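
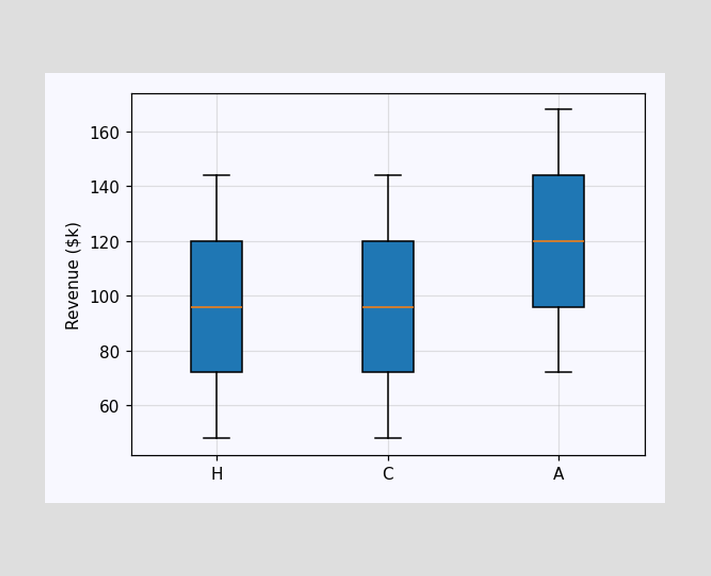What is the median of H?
$96k

The median line in the H box sits at $96k.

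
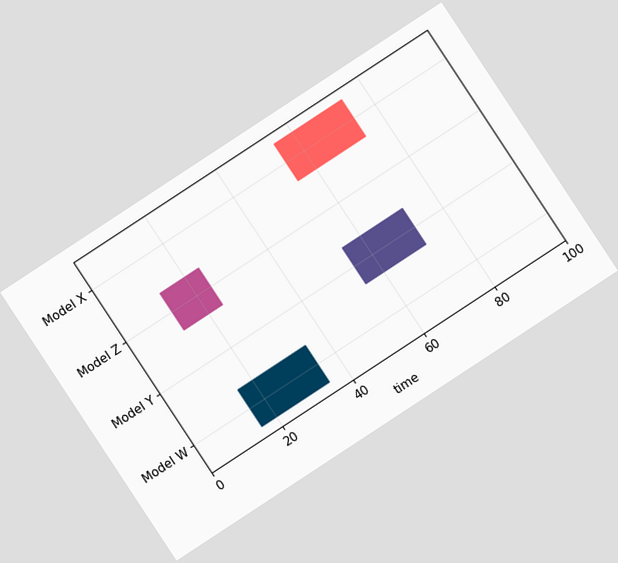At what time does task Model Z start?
13

The chart is tilted about 33° counter-clockwise. The Model Z bar begins at t=13.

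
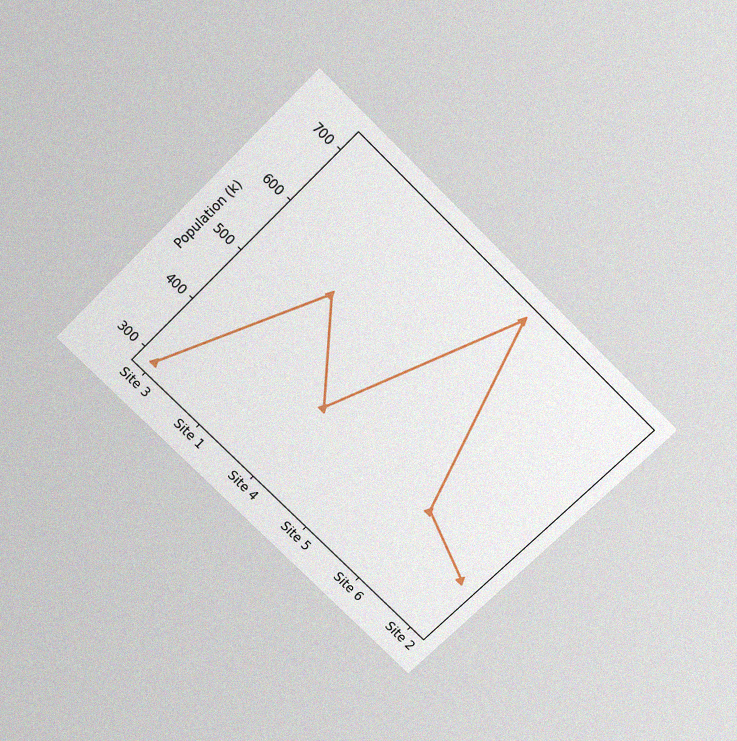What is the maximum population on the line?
714k

The chart is tilted about 45° clockwise and viewed slightly from above, with some photo noise. The highest point is at Site 5, and reading across to the y-axis gives 714k.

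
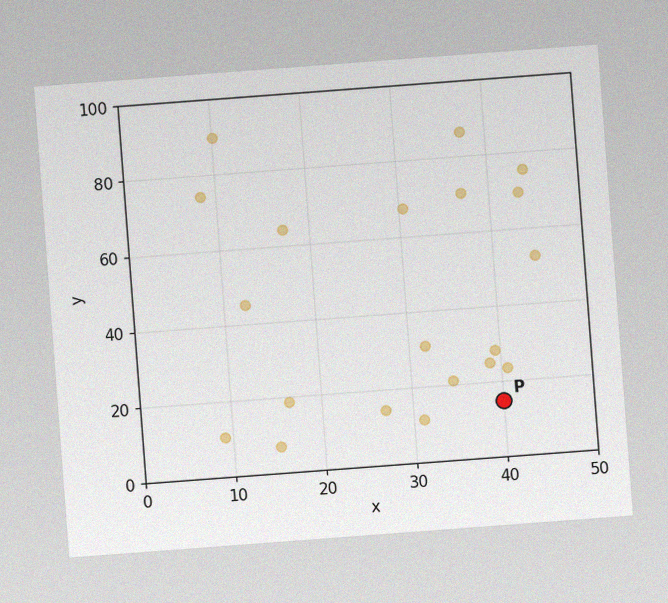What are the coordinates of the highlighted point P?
The chart is tilted about 4° counter-clockwise, with some photo noise. Following the gridlines from P to each axis, P sits at (40, 15).

(40, 15)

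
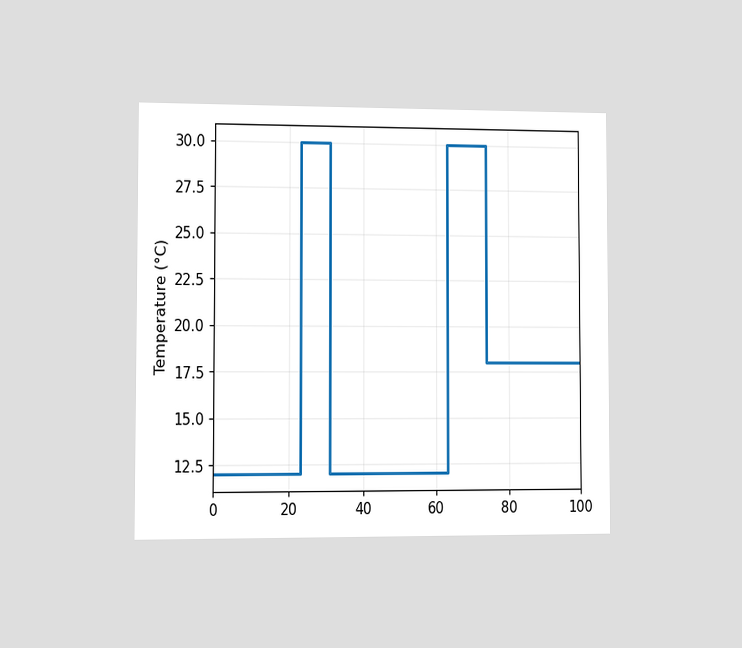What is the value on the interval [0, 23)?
12°C

The chart is viewed slightly from the left. On [0, 23) the step sits at 12°C.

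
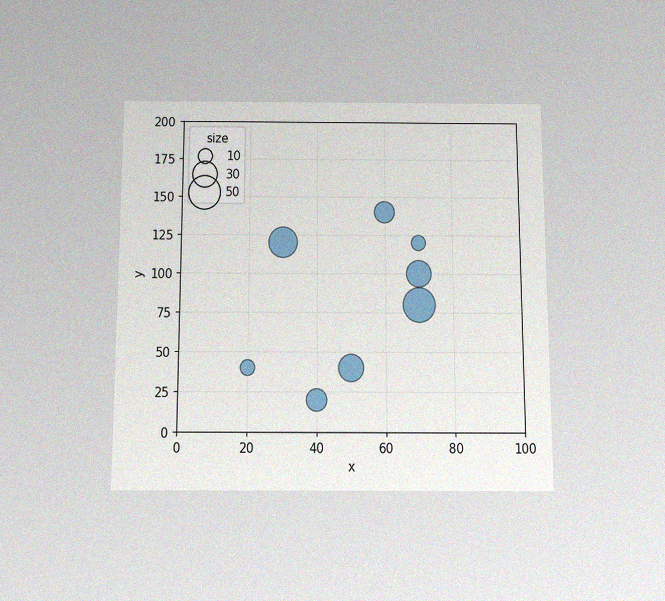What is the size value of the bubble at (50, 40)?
30

The chart is viewed slightly from below, with some photo noise. Matching the bubble at (50, 40) against the size legend gives 30.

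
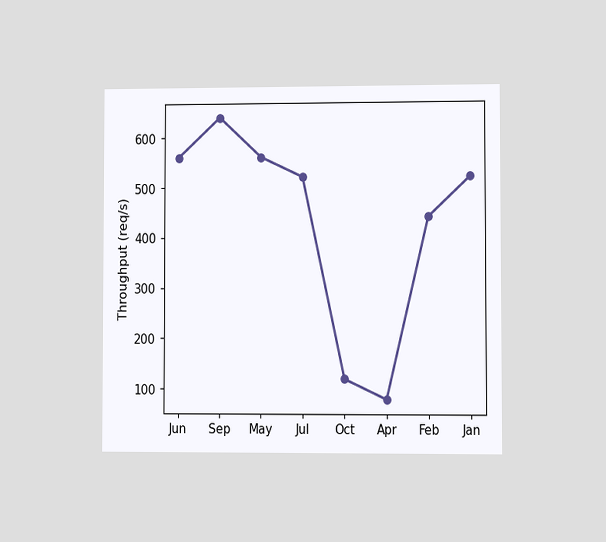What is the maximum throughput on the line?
640req/s

The chart is viewed at a slight angle. The highest point is at Sep, and reading across to the y-axis gives 640req/s.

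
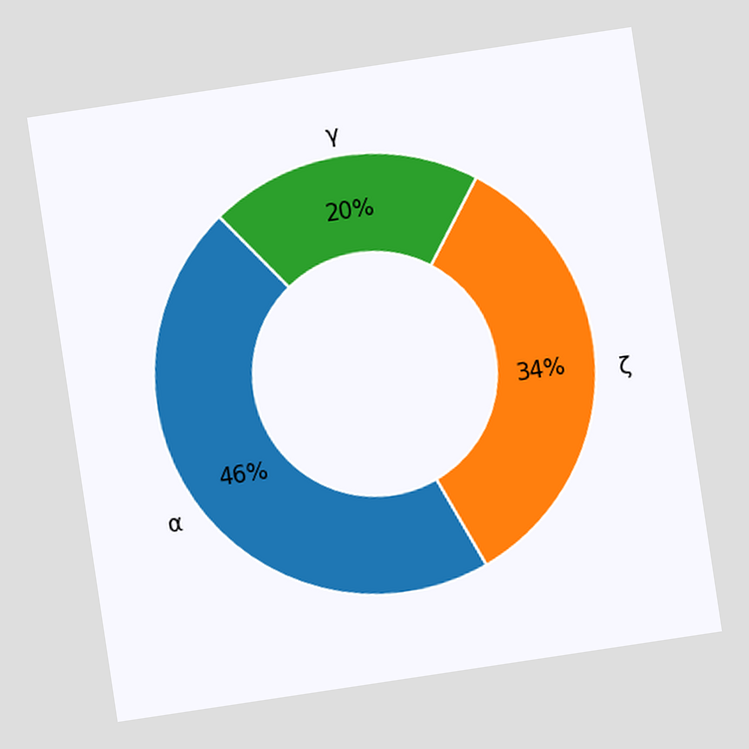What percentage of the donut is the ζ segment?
The chart is tilted about 9° counter-clockwise. The ζ segment takes up 34% of the ring.

34%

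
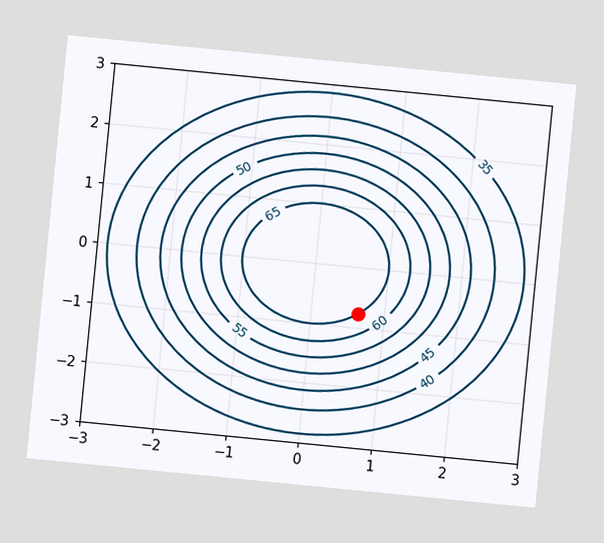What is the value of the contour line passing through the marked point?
The chart is tilted about 6° clockwise. The marked point sits on the contour labelled 65.

65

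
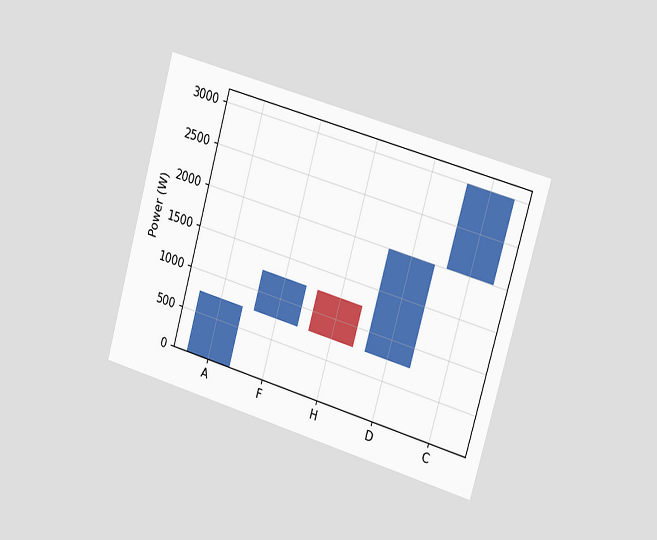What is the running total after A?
The chart is tilted about 16° clockwise and viewed slightly from the right. After A the running total reaches 750W.

750W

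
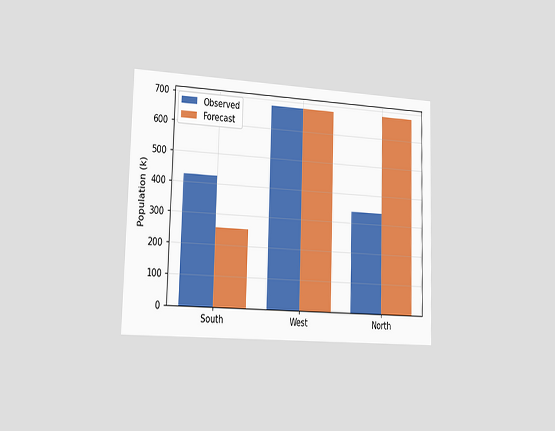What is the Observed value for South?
425k

The chart is viewed slightly from the left. The Observed bar at South reaches 425k on the y-axis.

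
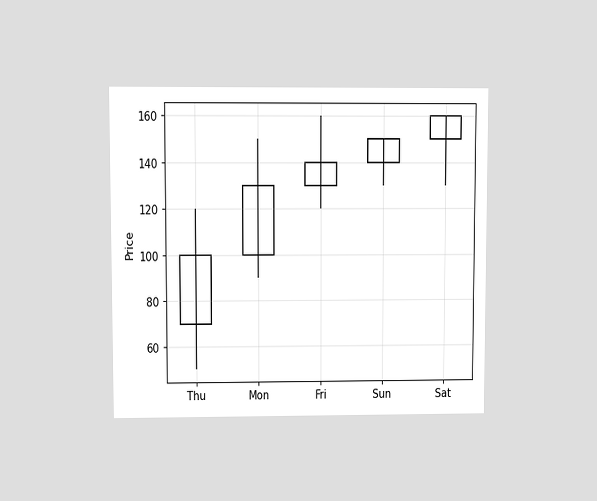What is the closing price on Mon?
130

The chart is viewed at a slight angle. The Mon candle closes at 130.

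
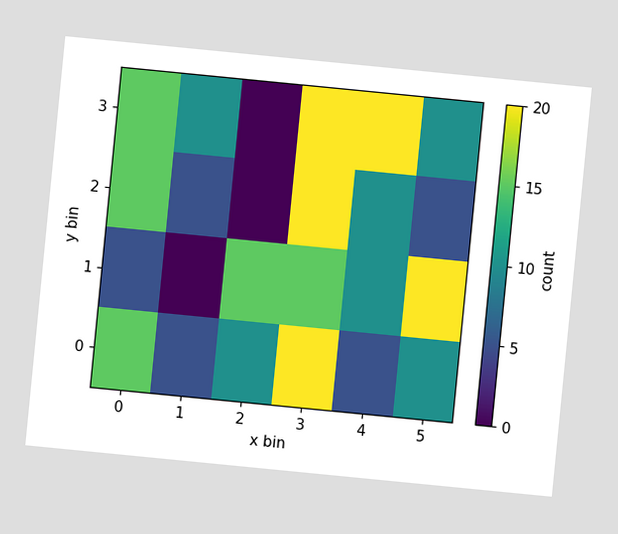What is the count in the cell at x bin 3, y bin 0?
20

The chart is tilted about 6° clockwise. Matching the cell (3, 0) against the colorbar gives 20.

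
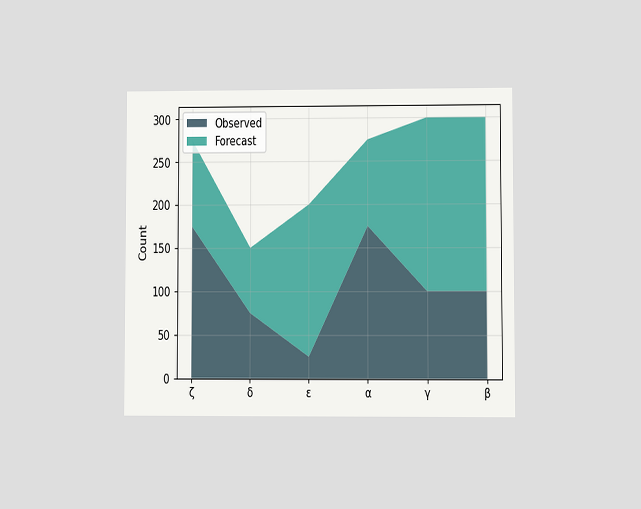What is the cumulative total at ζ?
275

The chart is viewed at a slight angle. The stacked total at ζ reaches 275.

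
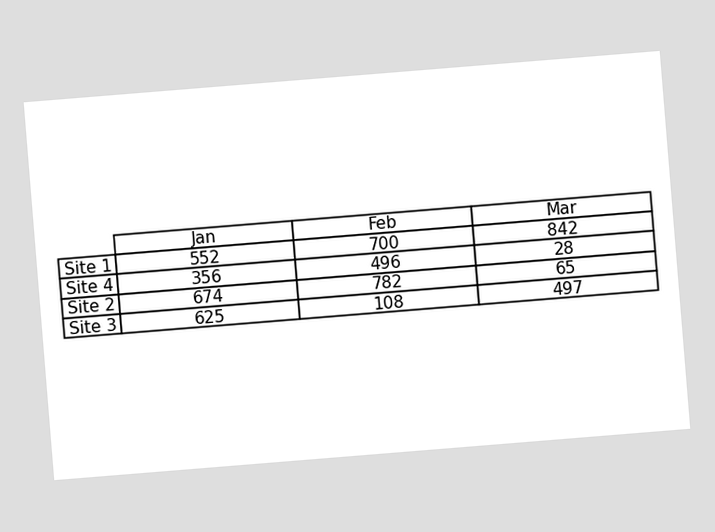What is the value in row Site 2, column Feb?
782

The chart is tilted about 5° counter-clockwise. The (Site 2, Feb) cell reads 782.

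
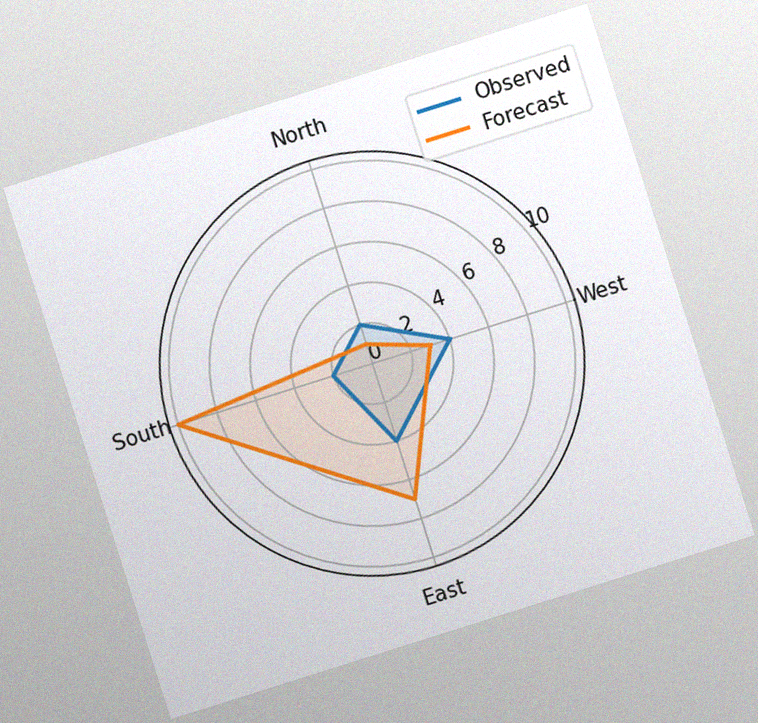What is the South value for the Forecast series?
The chart is tilted about 18° counter-clockwise, with some photo noise. On the South axis, Forecast reaches 10.

10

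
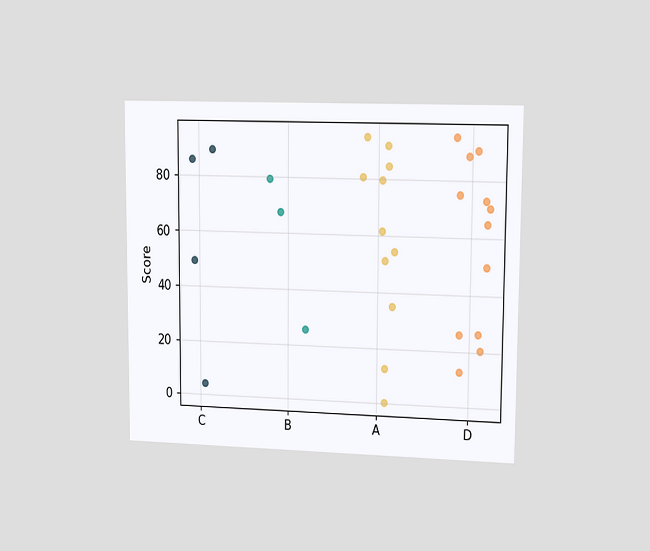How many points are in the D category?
12

The chart is viewed slightly from the right. Counting the markers in the D column gives 12.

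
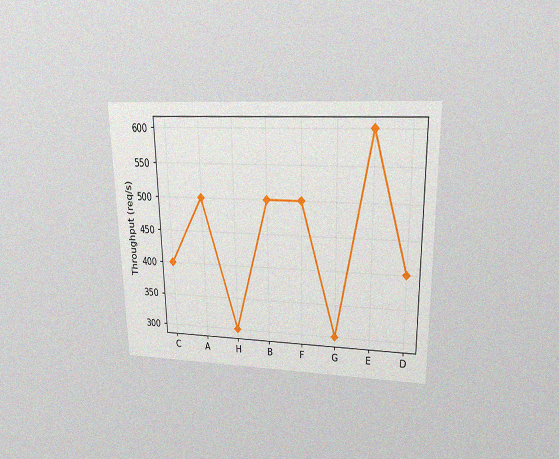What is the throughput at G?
300req/s

The chart is viewed slightly from above, with some photo noise. At G, the line is at 300req/s.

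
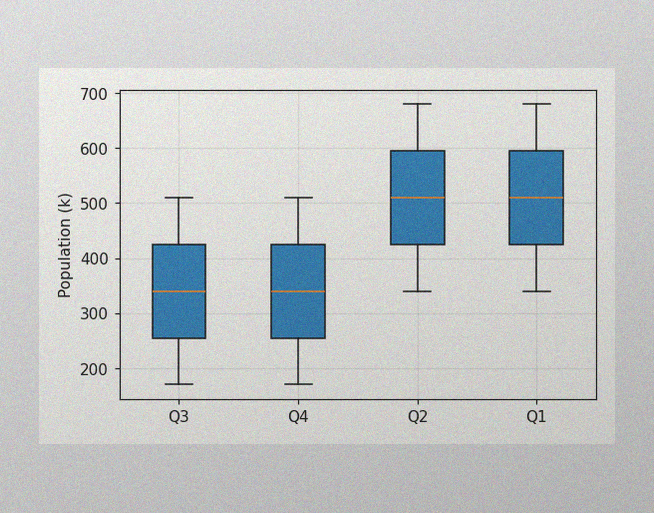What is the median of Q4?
The image has some photo noise and uneven lighting. The median line in the Q4 box sits at 340k.

340k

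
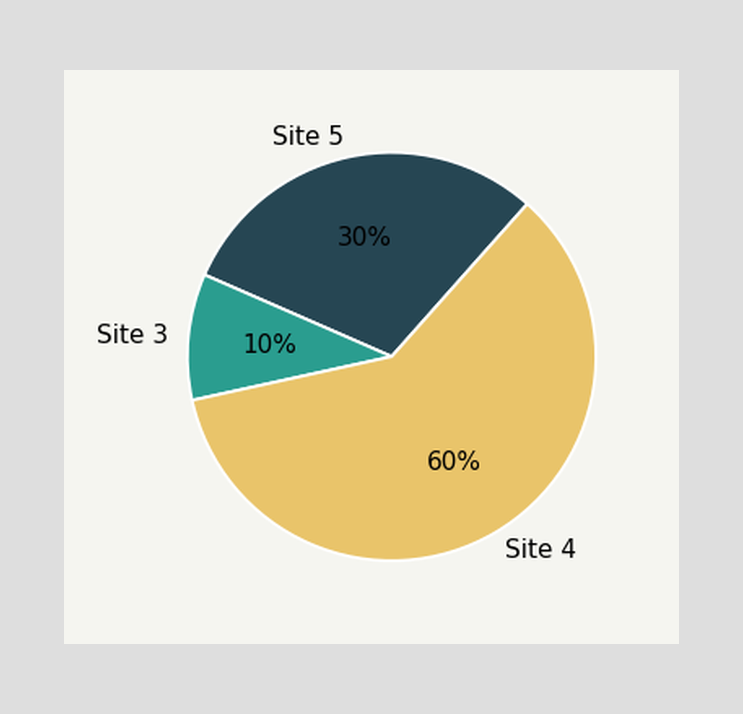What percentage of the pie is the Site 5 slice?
The Site 5 slice takes up 30% of the pie.

30%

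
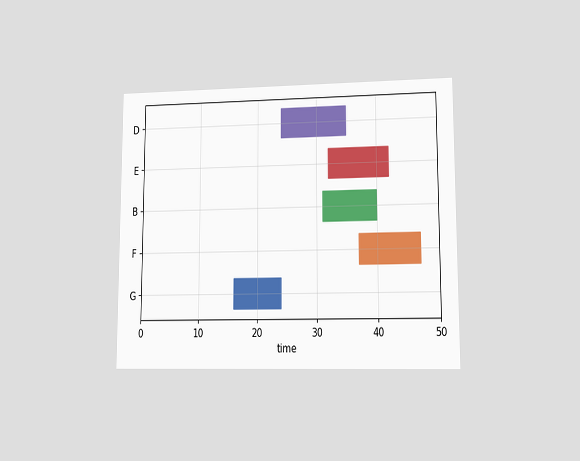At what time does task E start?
The chart is viewed at a slight angle. The E bar begins at t=32.

32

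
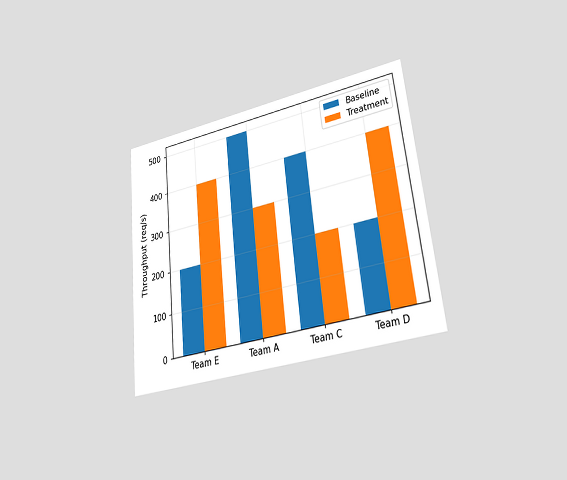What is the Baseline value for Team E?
200req/s

The chart is tilted about 6° counter-clockwise and viewed at a slight angle. The Baseline bar at Team E reaches 200req/s on the y-axis.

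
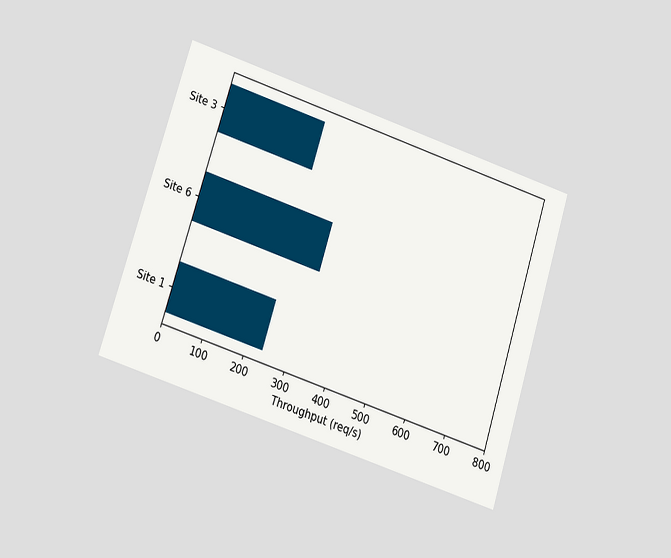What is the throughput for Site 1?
The chart is tilted about 18° clockwise and viewed at a slight angle. Reading along the chart's x-axis, the Site 1 bar reaches 240req/s.

240req/s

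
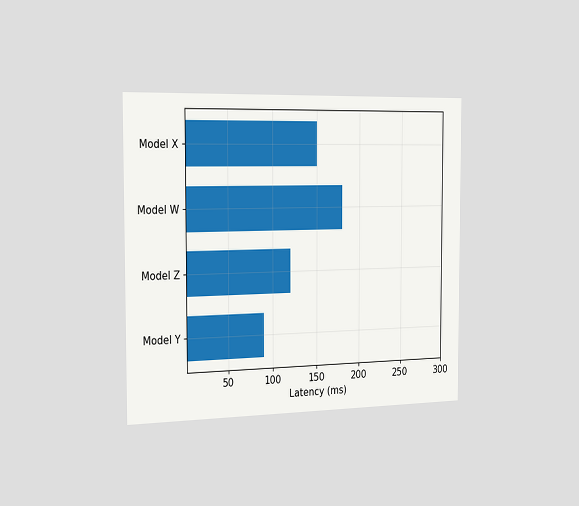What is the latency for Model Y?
The chart is viewed slightly from the left. Reading along the chart's x-axis, the Model Y bar reaches 90ms.

90ms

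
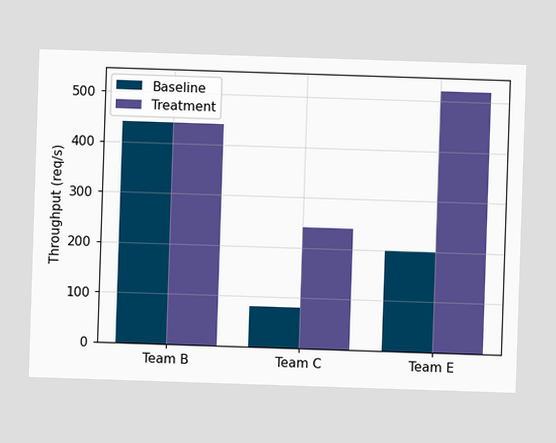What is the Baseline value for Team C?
The Baseline bar at Team C reaches 80req/s on the y-axis.

80req/s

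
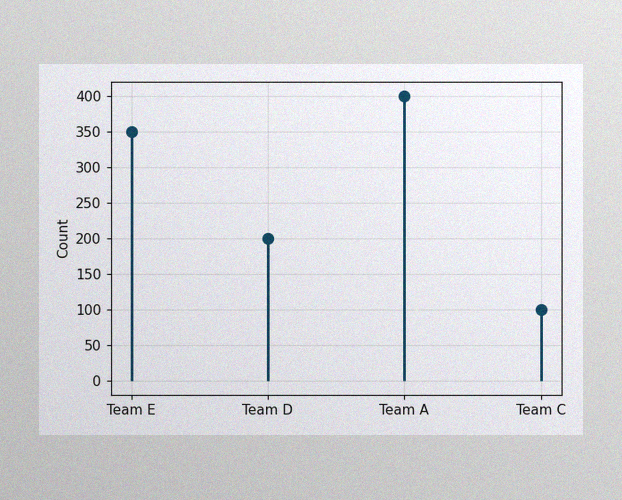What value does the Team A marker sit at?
The image has some photo noise and uneven lighting. The Team A marker sits at 400.

400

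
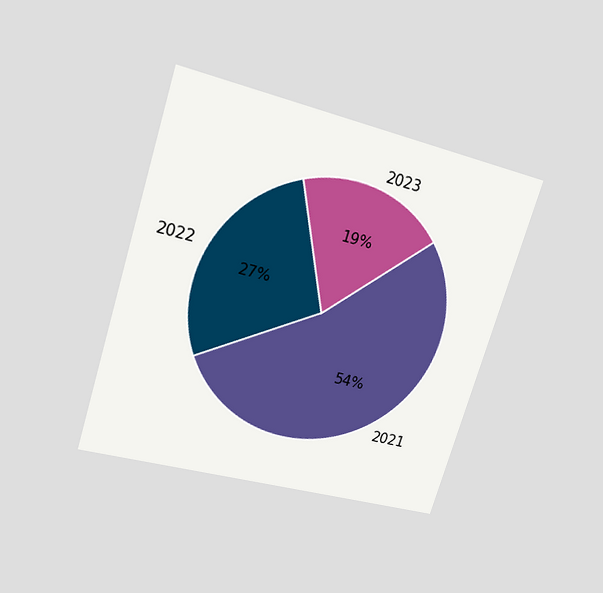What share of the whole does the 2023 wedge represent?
19%

The chart is tilted about 17° clockwise and viewed at a slight angle. The 2023 slice takes up 19% of the pie.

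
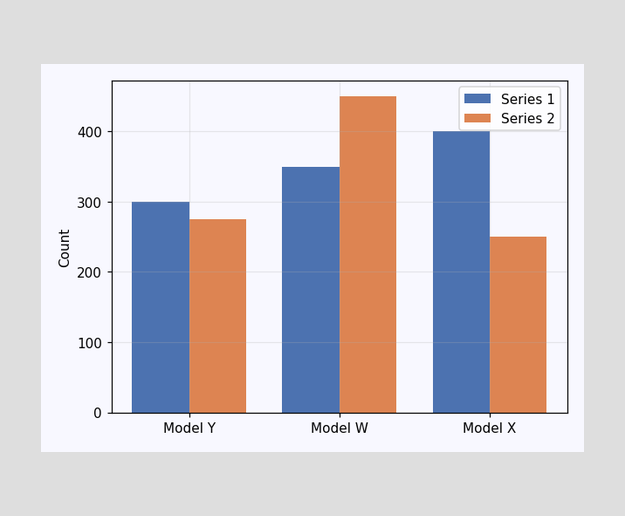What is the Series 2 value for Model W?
450

The Series 2 bar at Model W reaches 450 on the y-axis.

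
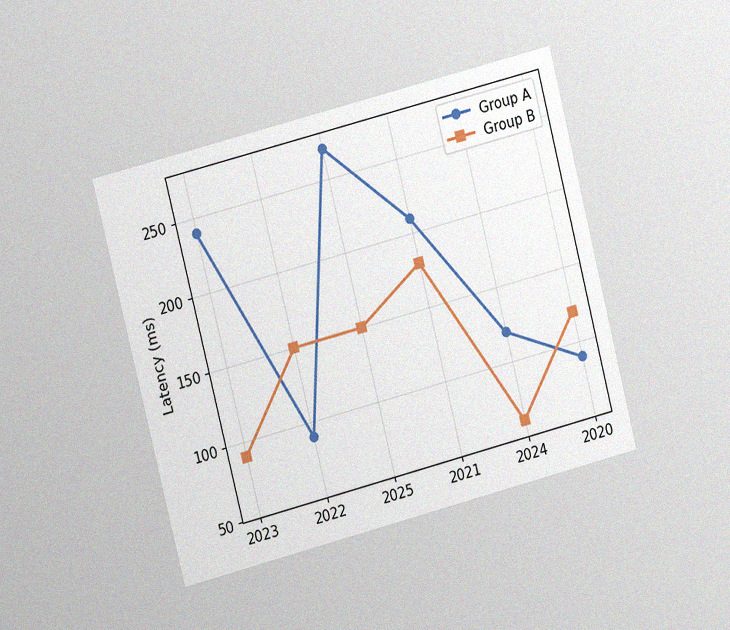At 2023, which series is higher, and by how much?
The chart is tilted about 14° counter-clockwise and viewed at a slight angle, with some photo noise. At 2023, Group A sits above the other line by 150ms.

Group A, by 150ms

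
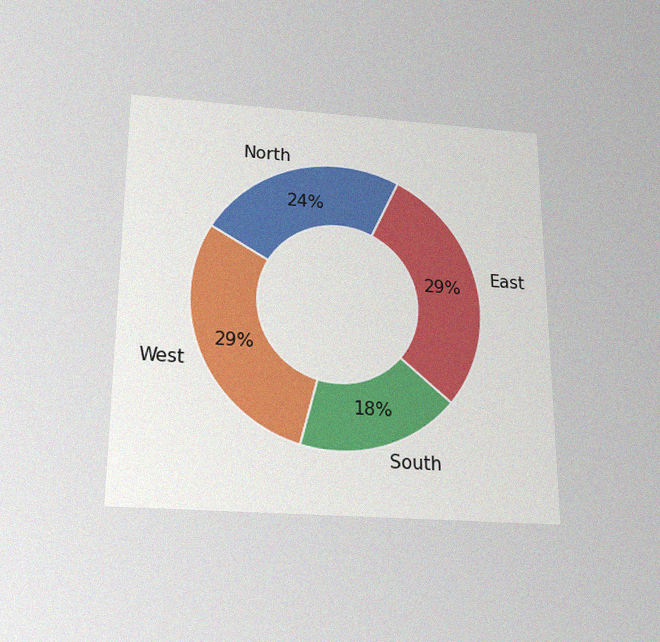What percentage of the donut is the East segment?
The chart is viewed slightly from below, with some photo noise. The East segment takes up 29% of the ring.

29%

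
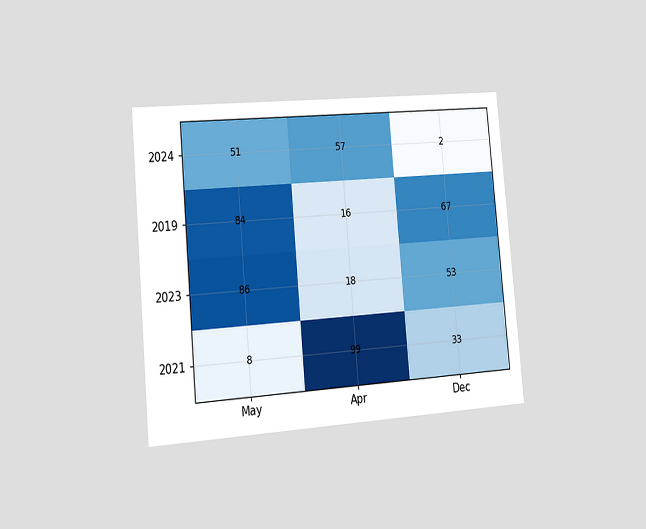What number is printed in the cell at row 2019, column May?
The chart is tilted about 5° counter-clockwise and viewed slightly from the left. The (2019, May) cell reads 84.

84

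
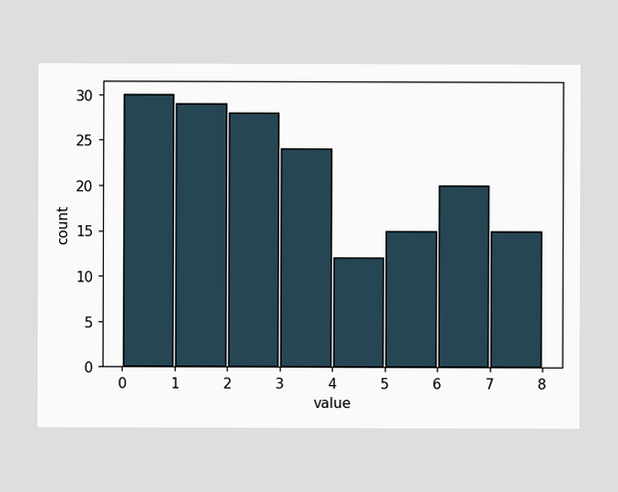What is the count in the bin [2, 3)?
28

The [2, 3) bin has height 28.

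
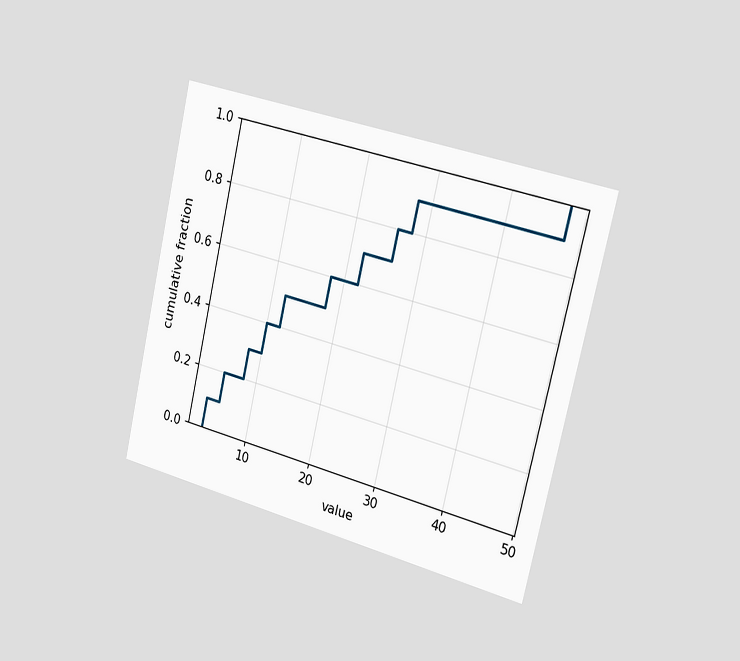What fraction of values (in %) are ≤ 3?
10%

The chart is tilted about 13° clockwise and viewed slightly from the right. At x=3 the ECDF step is at 10%.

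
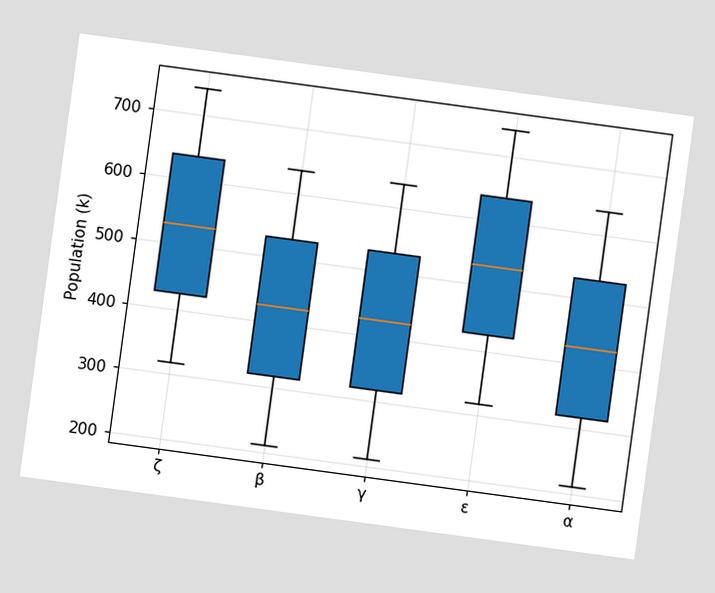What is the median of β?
The chart is tilted about 8° clockwise. The median line in the β box sits at 424k.

424k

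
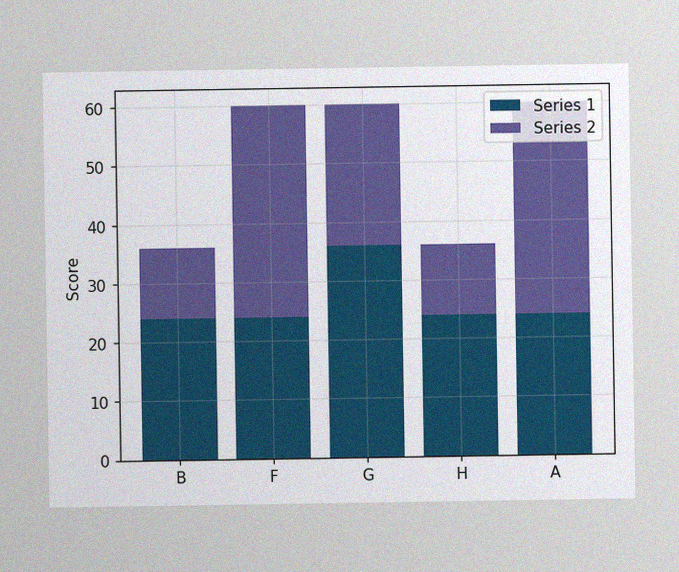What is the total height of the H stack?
The image has some photo noise and uneven lighting. The H stack's top reaches 36 on the y-axis.

36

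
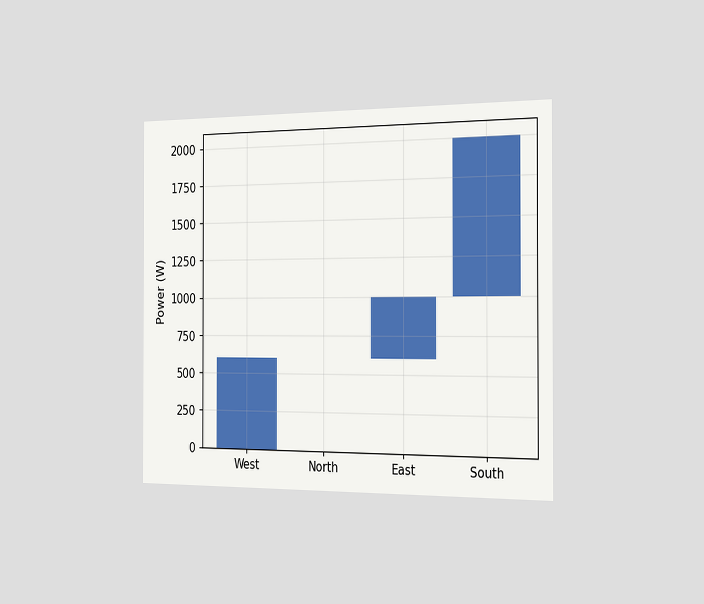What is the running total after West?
600W

The chart is viewed slightly from the right. After West the running total reaches 600W.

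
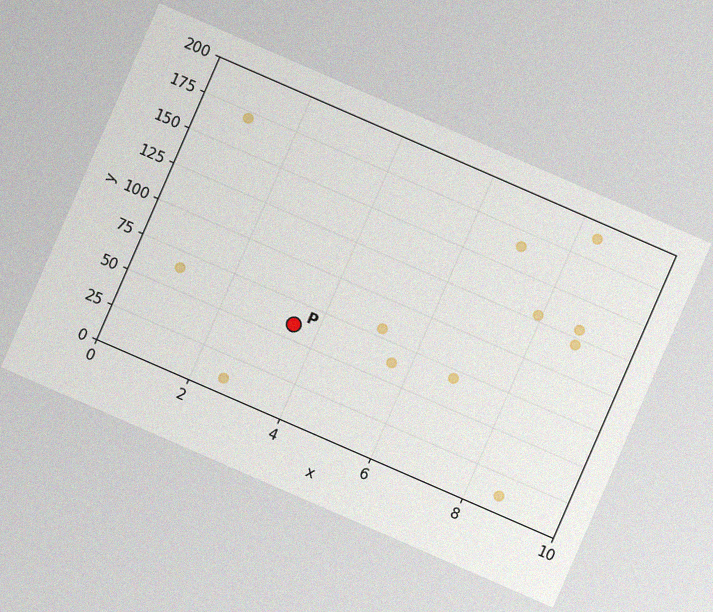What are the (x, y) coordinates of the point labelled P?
(3.5, 60)

The chart is tilted about 24° clockwise, with some photo noise. Following the gridlines from P to each axis, P sits at (3.5, 60).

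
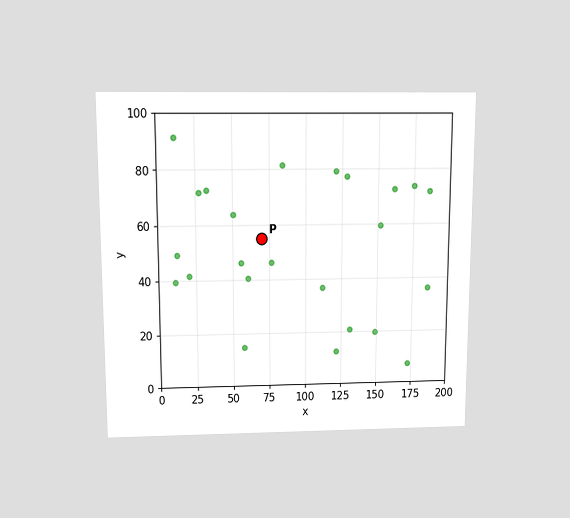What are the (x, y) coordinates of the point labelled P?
The chart is viewed slightly from above. Following the gridlines from P to each axis, P sits at (70, 55).

(70, 55)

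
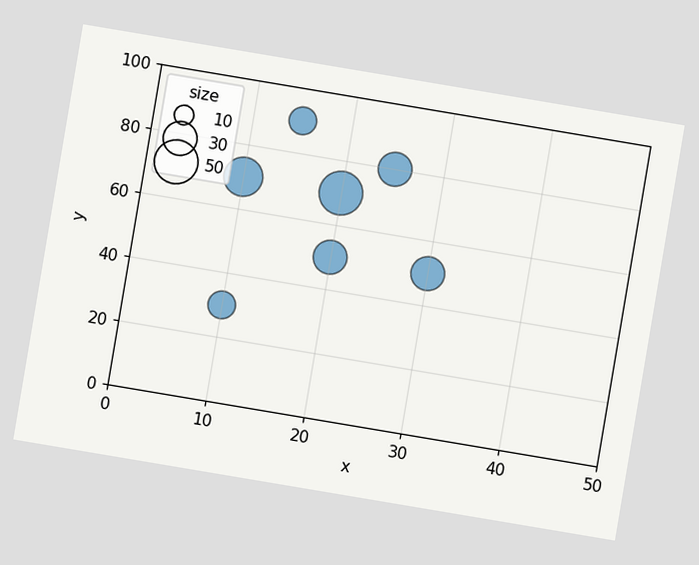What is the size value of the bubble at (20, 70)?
The chart is tilted about 10° clockwise. Matching the bubble at (20, 70) against the size legend gives 50.

50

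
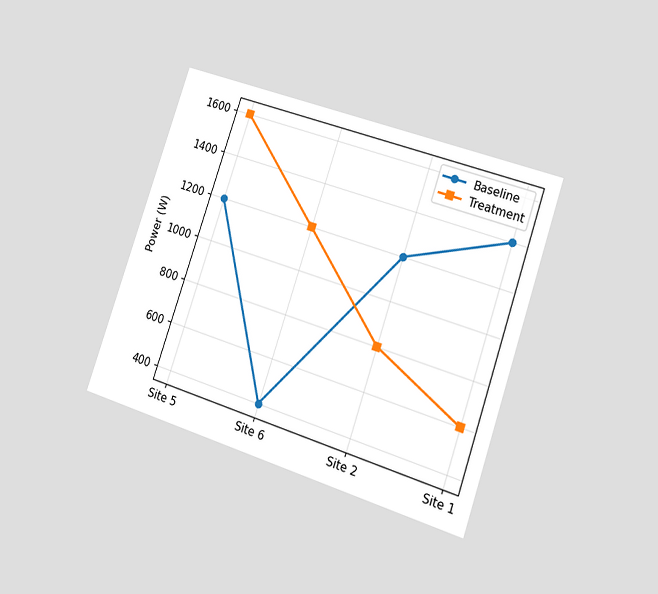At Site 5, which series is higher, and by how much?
Treatment, by 400W

The chart is tilted about 19° clockwise and viewed at a slight angle. At Site 5, Treatment sits above the other line by 400W.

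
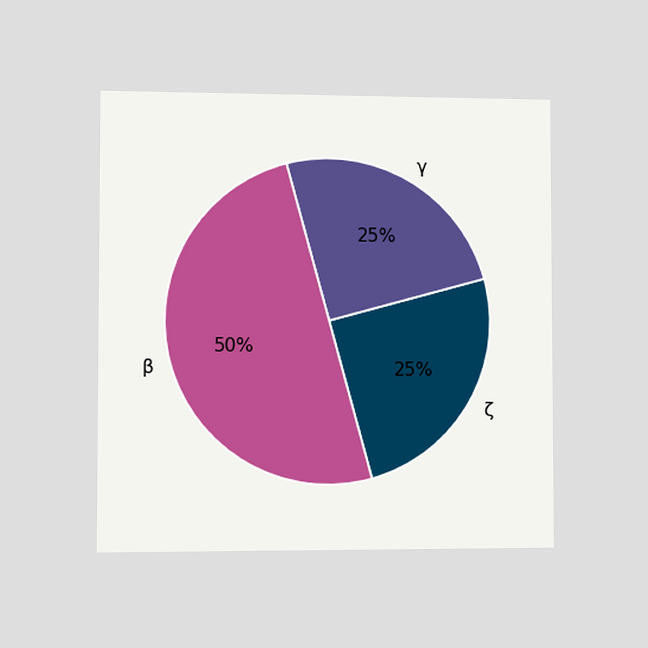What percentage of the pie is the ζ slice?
25%

The chart is viewed slightly from the left. The ζ slice takes up 25% of the pie.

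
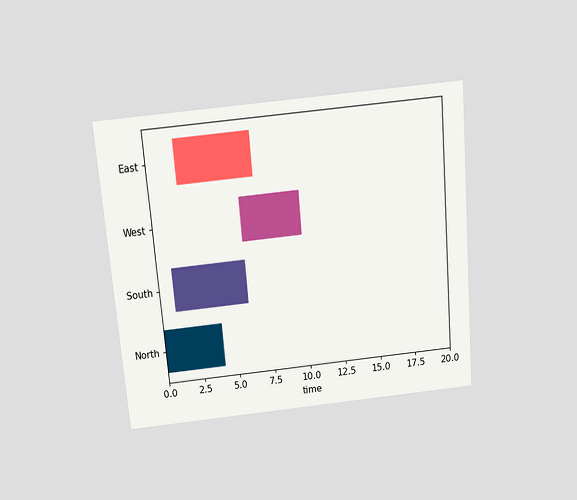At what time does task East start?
2

The chart is tilted about 5° counter-clockwise and viewed slightly from above. The East bar begins at t=2.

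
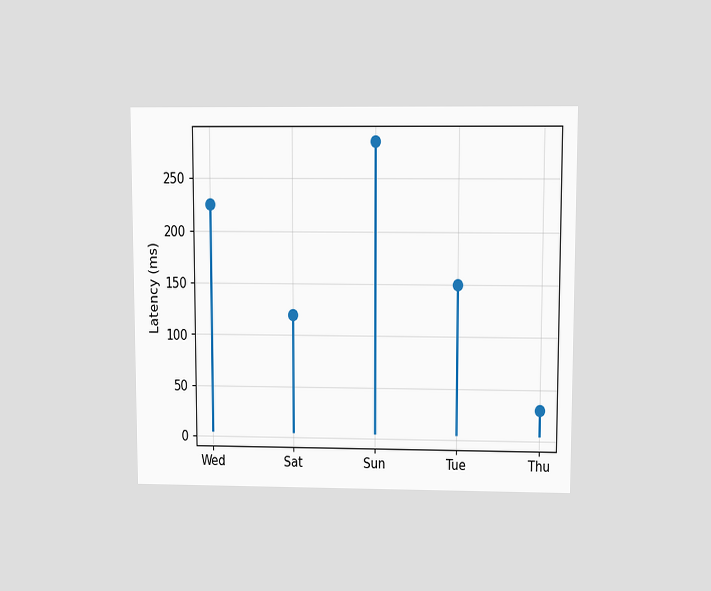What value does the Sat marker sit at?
120ms

The chart is viewed at a slight angle. The Sat marker sits at 120ms.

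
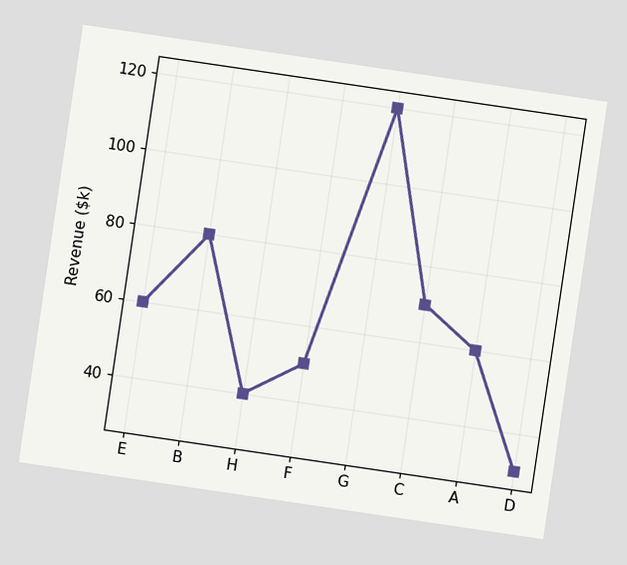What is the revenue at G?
The chart is tilted about 8° clockwise. At G, the line is at $120k.

$120k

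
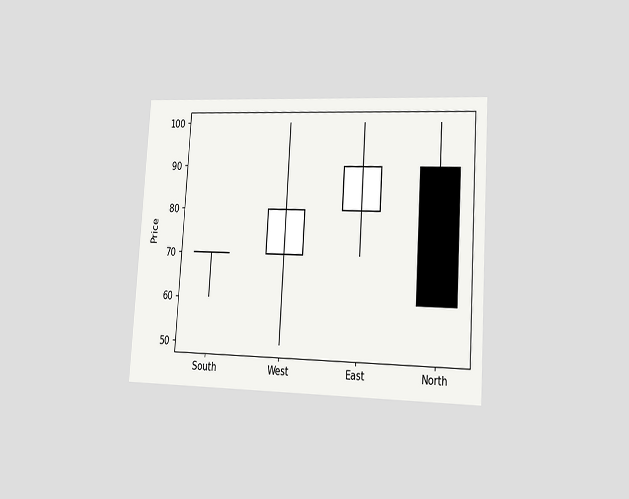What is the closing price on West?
The chart is tilted about 4° clockwise and viewed slightly from the right. The West candle closes at 80.

80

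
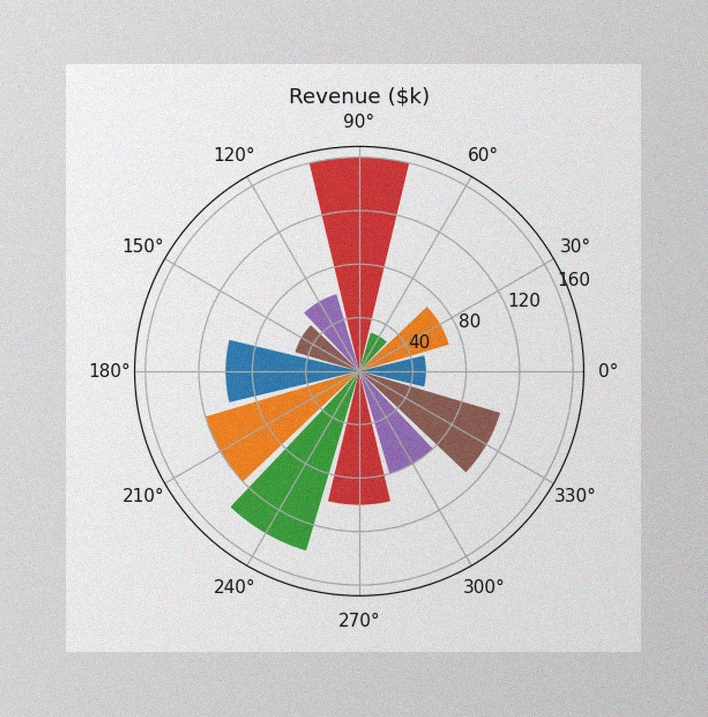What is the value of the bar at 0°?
$50k

The image has some photo noise and uneven lighting. The bar at 0° reaches $50k on the radial axis.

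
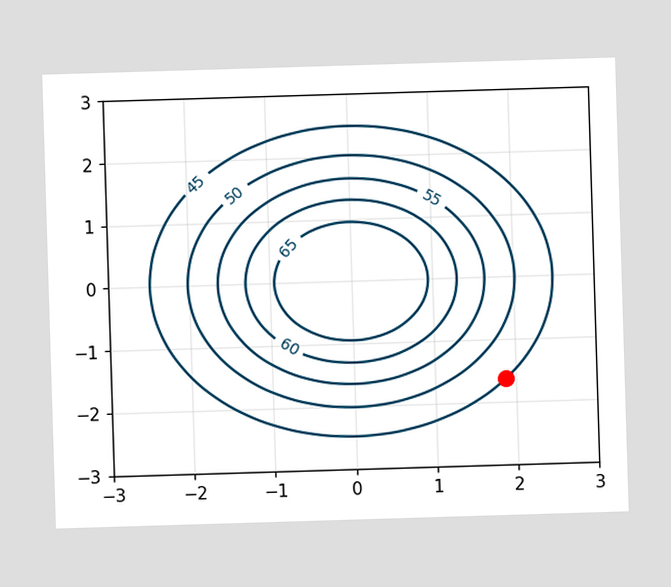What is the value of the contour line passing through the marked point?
45

The marked point sits on the contour labelled 45.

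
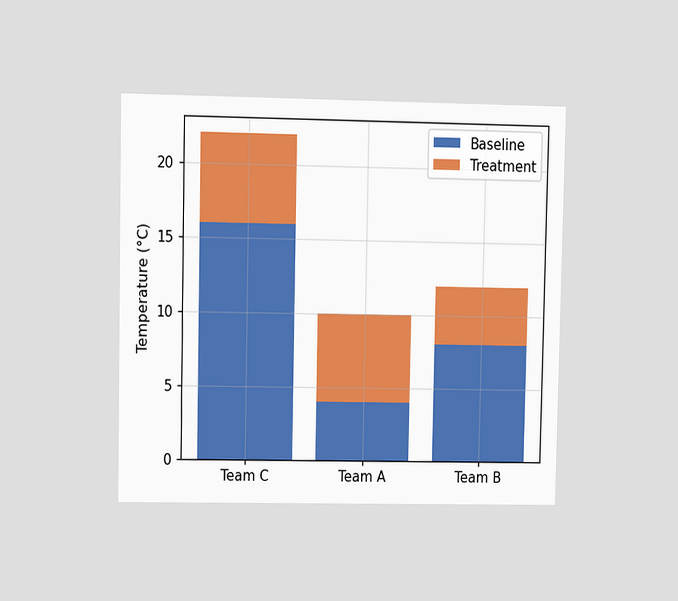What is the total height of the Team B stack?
The chart is viewed at a slight angle. The Team B stack's top reaches 12°C on the y-axis.

12°C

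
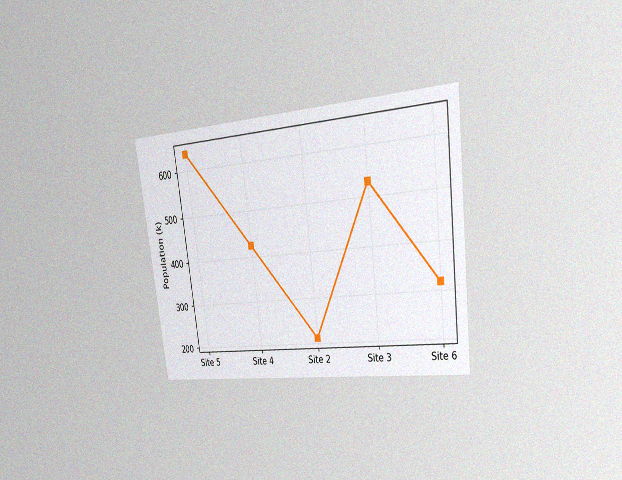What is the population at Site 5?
636k

The chart is tilted about 7° counter-clockwise and viewed slightly from the right, with some photo noise. At Site 5, the line is at 636k.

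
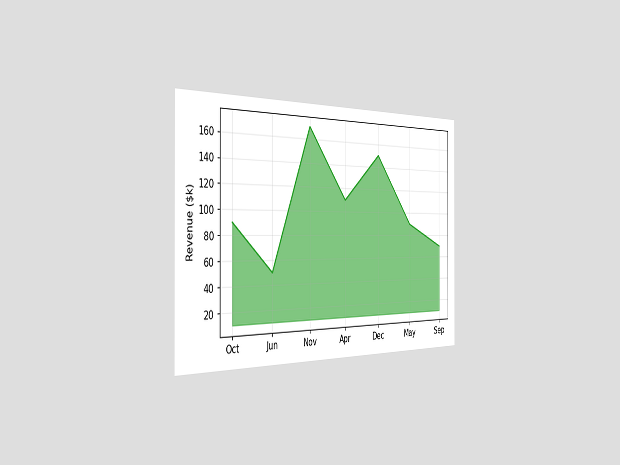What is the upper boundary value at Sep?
The chart is viewed slightly from the left. At Sep the upper boundary is at $70k.

$70k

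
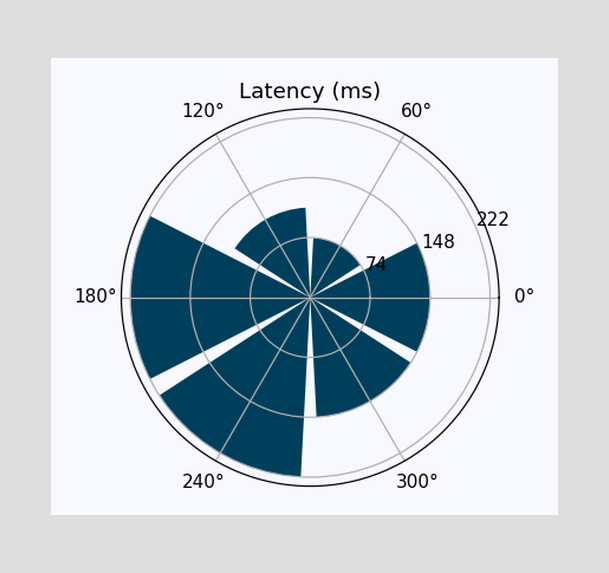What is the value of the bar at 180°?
222ms

The bar at 180° reaches 222ms on the radial axis.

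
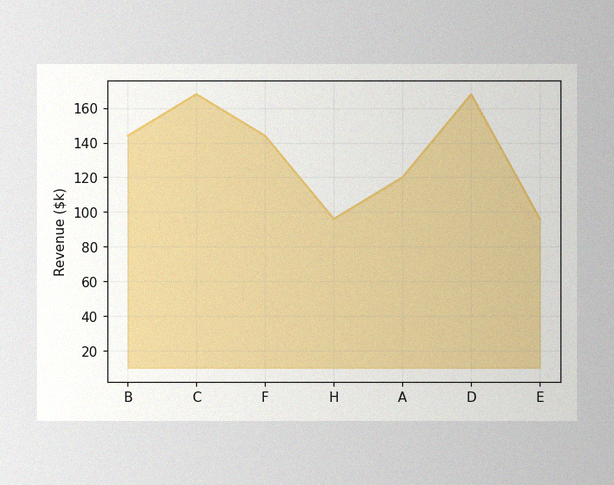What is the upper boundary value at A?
$120k

The image has some photo noise and uneven lighting. At A the upper boundary is at $120k.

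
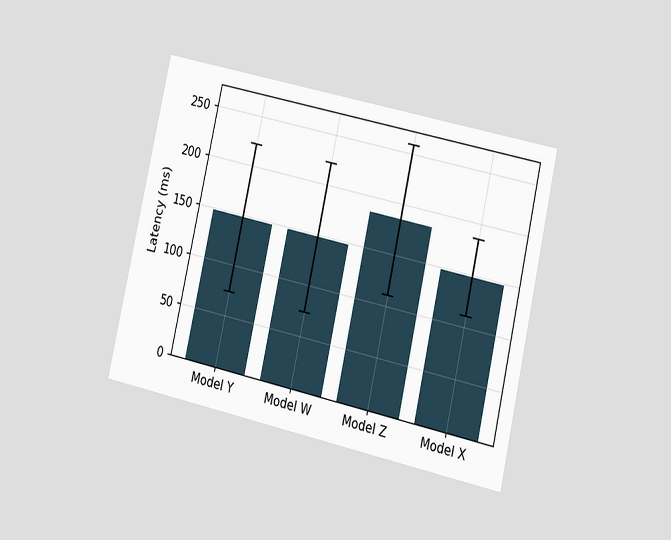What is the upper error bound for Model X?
185ms

The chart is tilted about 13° clockwise and viewed at a slight angle. The Model X bar's upper whisker reaches 185ms.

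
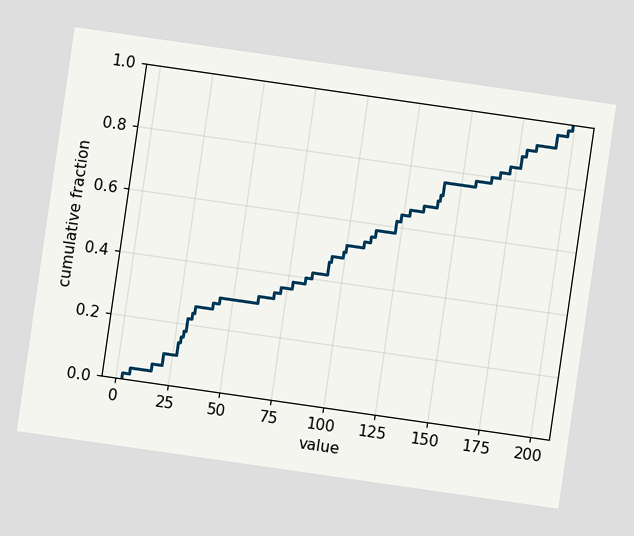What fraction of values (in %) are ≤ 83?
The chart is tilted about 8° clockwise. At x=83 the ECDF step is at 40%.

40%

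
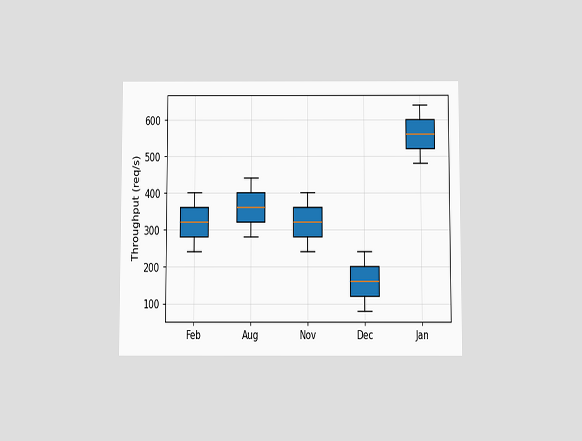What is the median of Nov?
320req/s

The chart is viewed slightly from below. The median line in the Nov box sits at 320req/s.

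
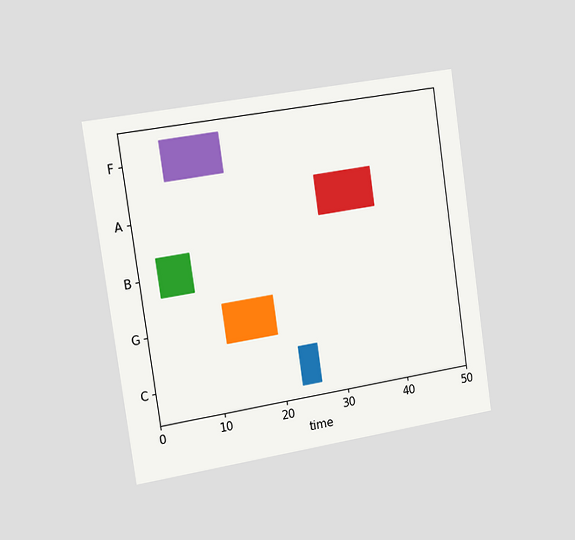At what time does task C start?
23

The chart is tilted about 8° counter-clockwise and viewed slightly from the left. The C bar begins at t=23.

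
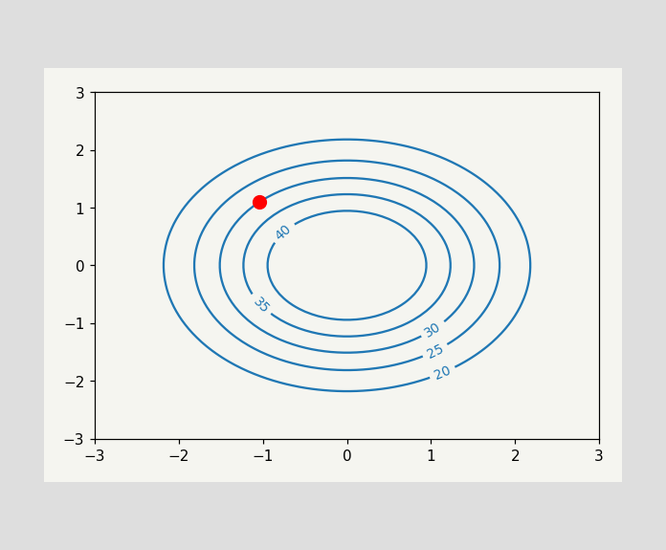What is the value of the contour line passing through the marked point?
30

The marked point sits on the contour labelled 30.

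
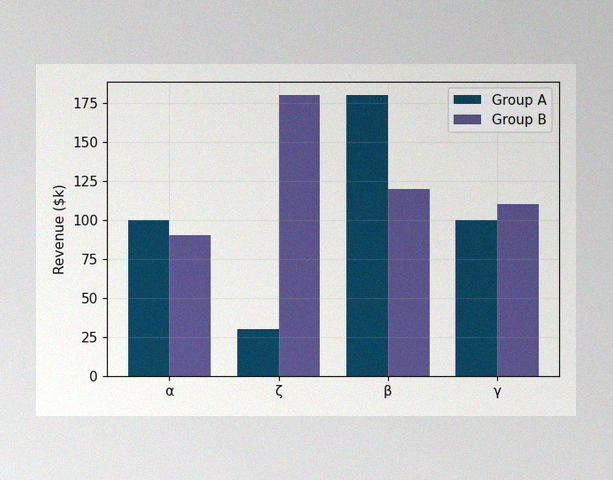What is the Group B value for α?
$90k

The image has some photo noise and uneven lighting. The Group B bar at α reaches $90k on the y-axis.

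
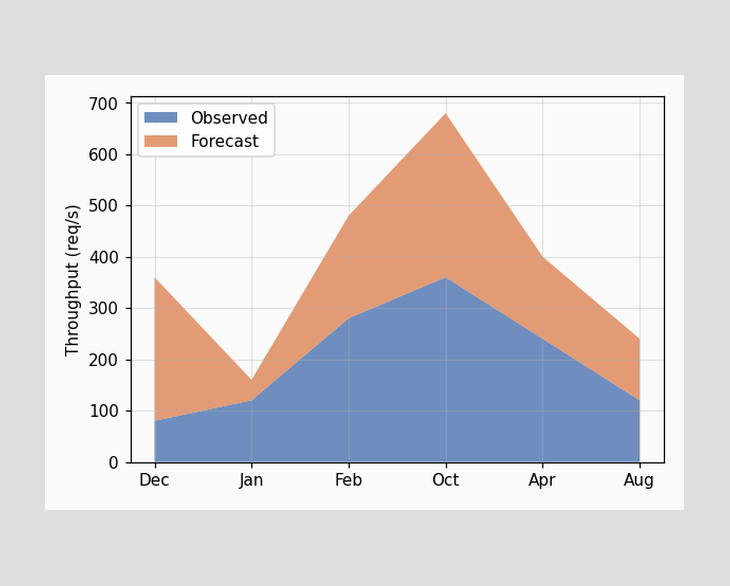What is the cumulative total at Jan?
160req/s

The stacked total at Jan reaches 160req/s.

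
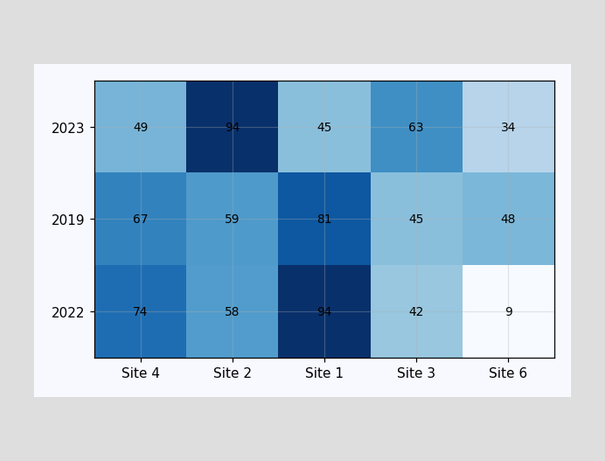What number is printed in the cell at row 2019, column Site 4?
67

The (2019, Site 4) cell reads 67.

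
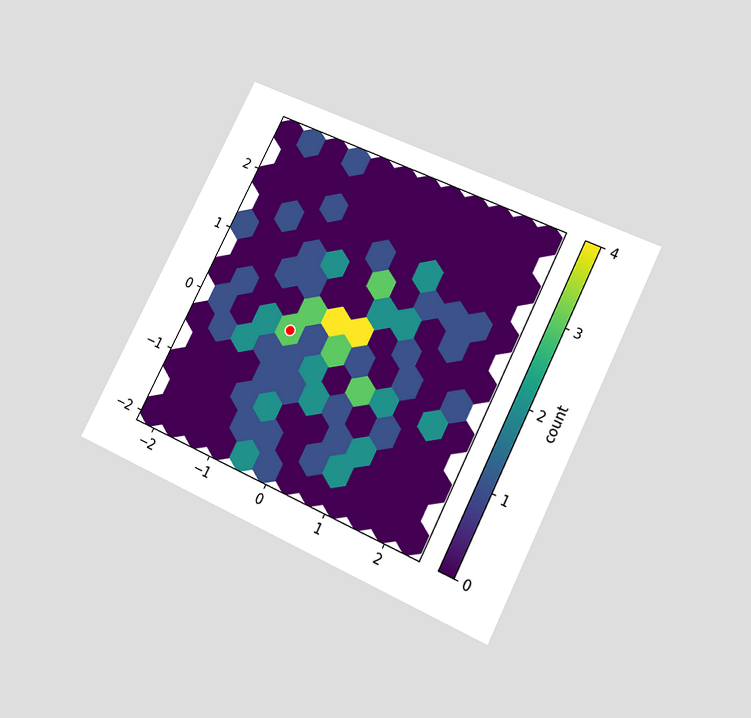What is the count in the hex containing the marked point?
The chart is tilted about 26° clockwise and viewed slightly from below. The marked hex reads 3 on the colorbar.

3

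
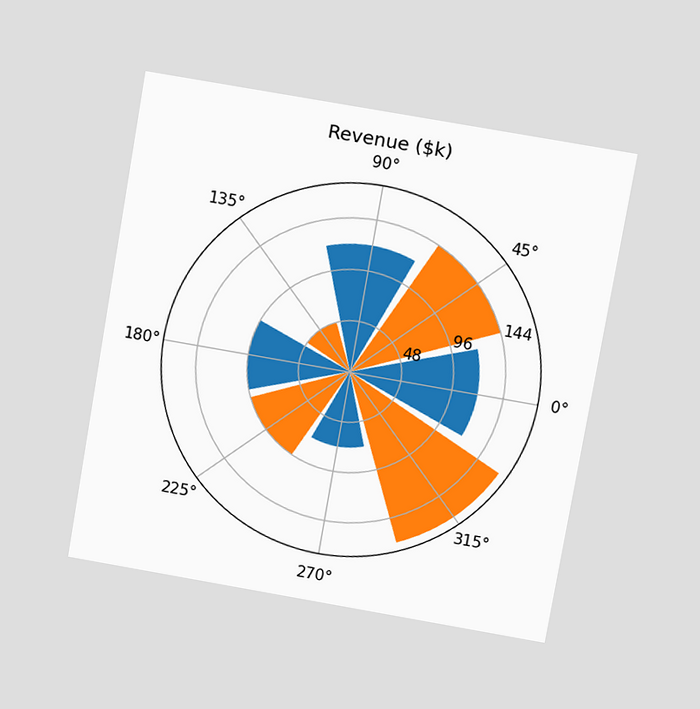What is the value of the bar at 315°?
$168k

The chart is tilted about 10° clockwise and viewed slightly from above. The bar at 315° reaches $168k on the radial axis.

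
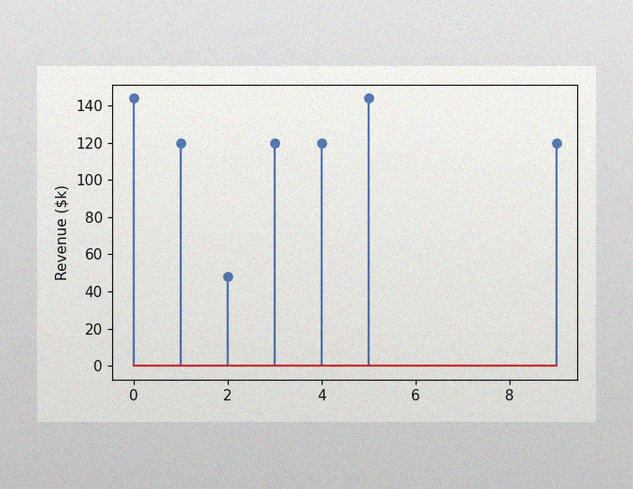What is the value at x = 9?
The image has some photo noise and uneven lighting. The stem at x=9 reaches $120k.

$120k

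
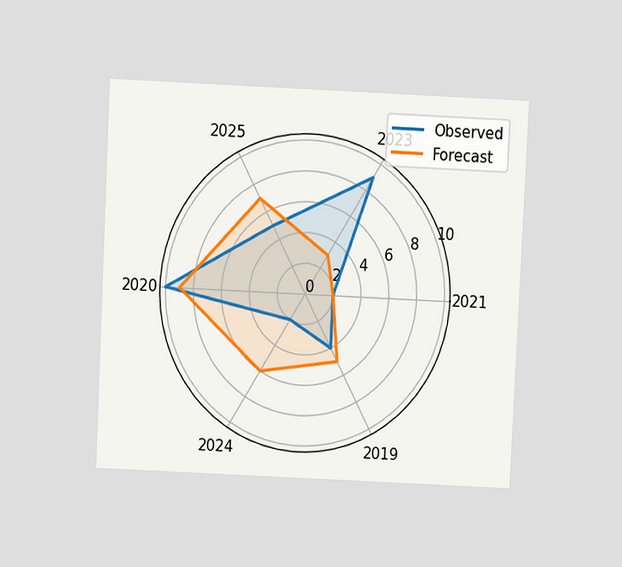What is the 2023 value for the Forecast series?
The chart is tilted about 3° clockwise and viewed slightly from above. On the 2023 axis, Forecast reaches 3.

3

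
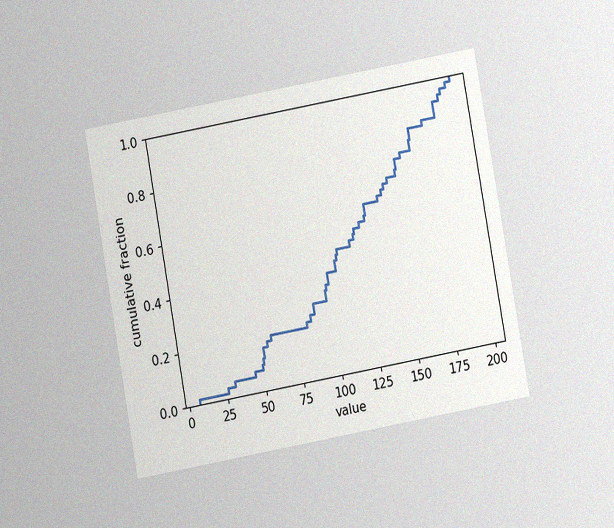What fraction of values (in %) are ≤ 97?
The chart is tilted about 10° counter-clockwise and viewed at a slight angle, with some photo noise. At x=97 the ECDF step is at 32%.

32%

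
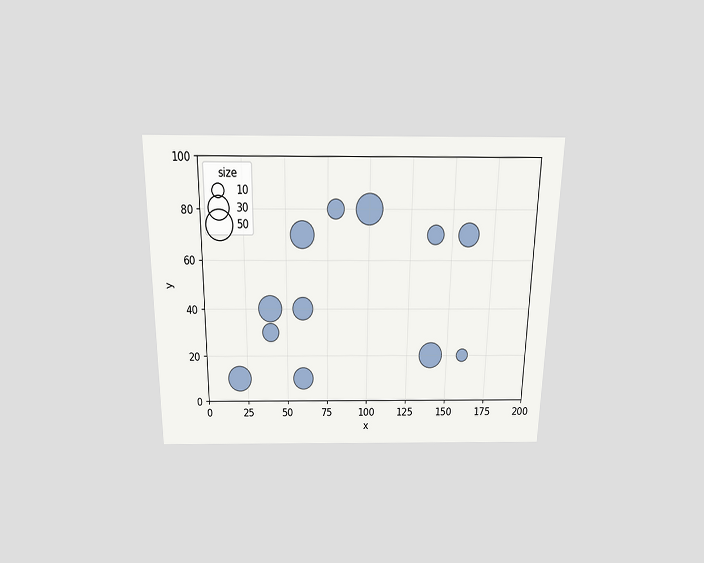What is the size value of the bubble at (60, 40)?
30

The chart is viewed slightly from above. Matching the bubble at (60, 40) against the size legend gives 30.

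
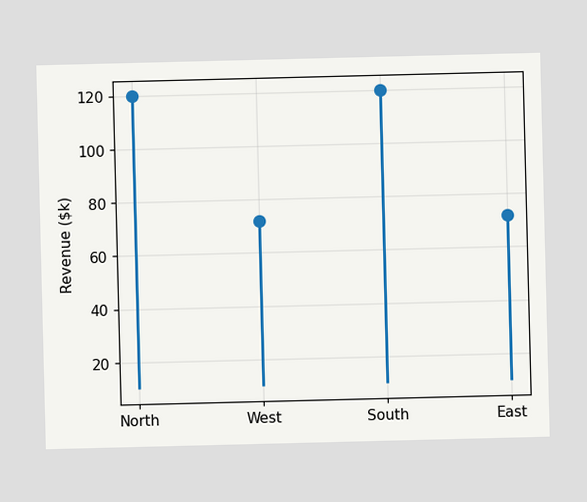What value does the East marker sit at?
The East marker sits at $72k.

$72k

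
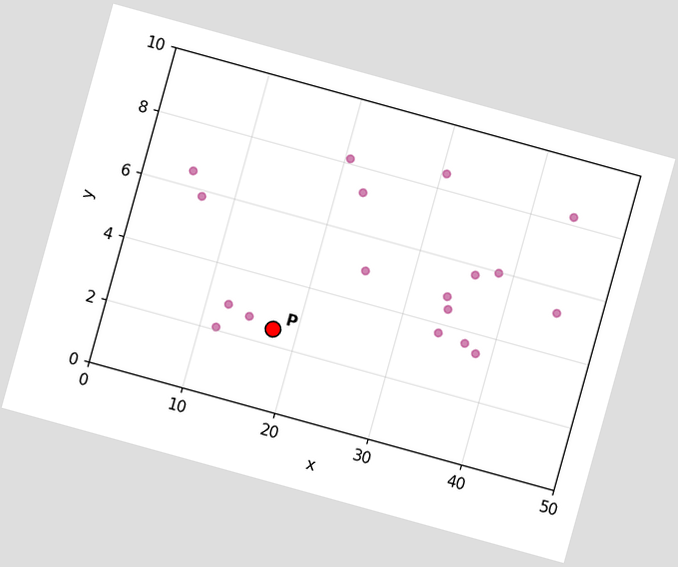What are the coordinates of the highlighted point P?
The chart is tilted about 15° clockwise. Following the gridlines from P to each axis, P sits at (17.5, 2.5).

(17.5, 2.5)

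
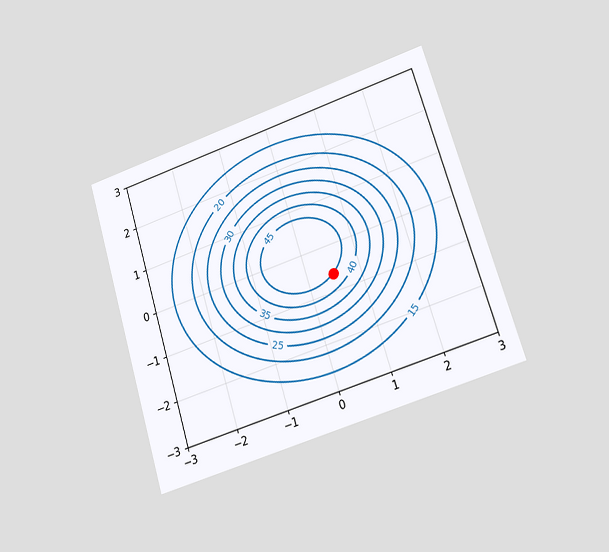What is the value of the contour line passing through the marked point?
45

The chart is tilted about 17° counter-clockwise and viewed at a slight angle. The marked point sits on the contour labelled 45.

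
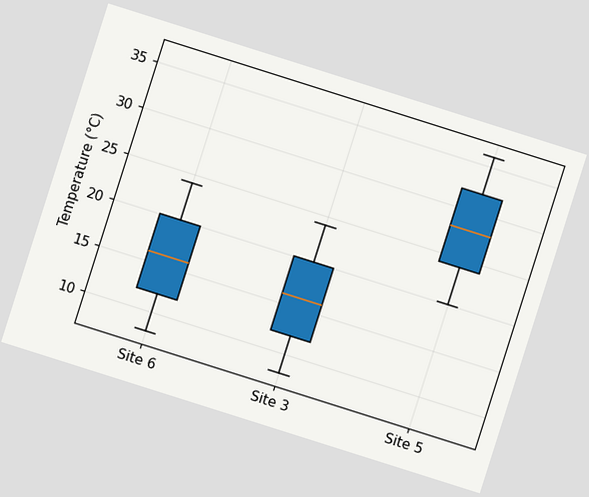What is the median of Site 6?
The chart is tilted about 18° clockwise. The median line in the Site 6 box sits at 16°C.

16°C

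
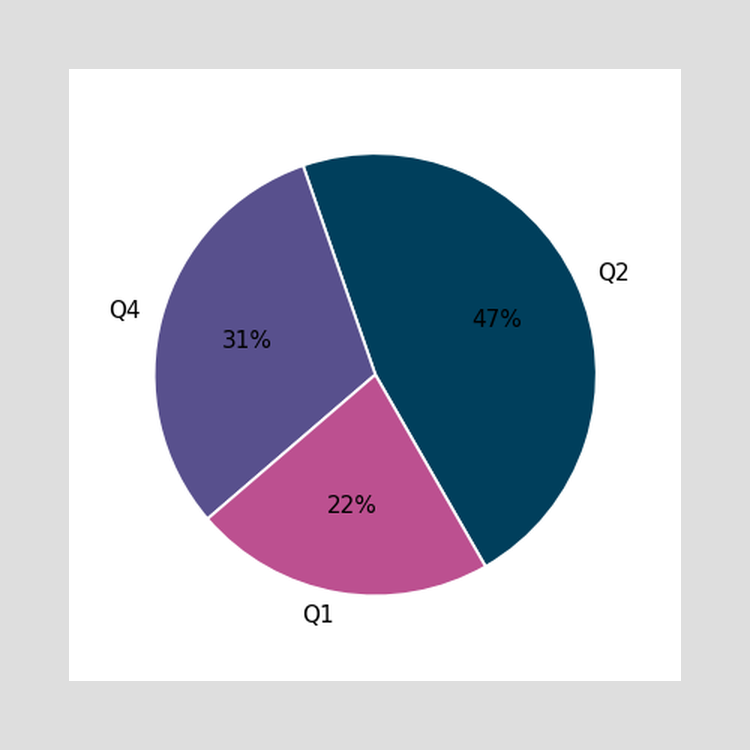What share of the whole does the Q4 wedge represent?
The Q4 slice takes up 31% of the pie.

31%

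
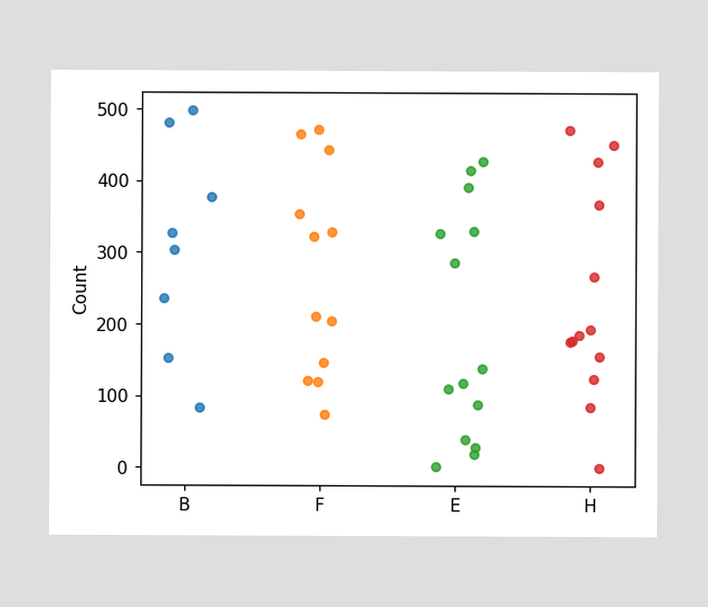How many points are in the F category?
Counting the markers in the F column gives 12.

12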